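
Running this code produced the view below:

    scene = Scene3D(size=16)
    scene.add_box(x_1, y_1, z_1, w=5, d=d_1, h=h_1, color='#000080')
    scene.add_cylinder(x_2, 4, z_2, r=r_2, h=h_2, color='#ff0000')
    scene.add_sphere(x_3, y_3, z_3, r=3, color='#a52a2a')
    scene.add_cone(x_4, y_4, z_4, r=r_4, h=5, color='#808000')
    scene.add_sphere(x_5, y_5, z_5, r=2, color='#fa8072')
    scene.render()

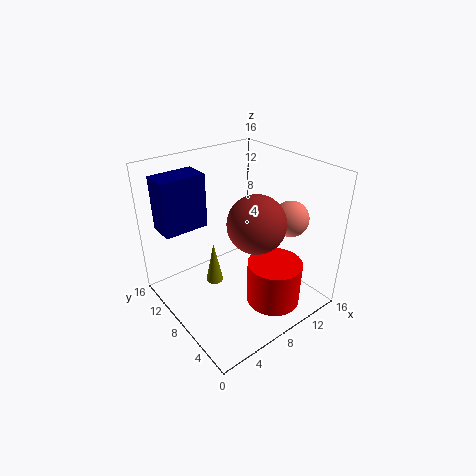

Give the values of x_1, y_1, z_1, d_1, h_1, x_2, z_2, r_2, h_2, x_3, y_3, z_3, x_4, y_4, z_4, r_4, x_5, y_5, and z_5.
x_1 = 1
y_1 = 11
z_1 = 9
d_1 = 3
h_1 = 6
x_2 = 10
z_2 = 1
r_2 = 3
h_2 = 5
x_3 = 8
y_3 = 5
z_3 = 11
x_4 = 6
y_4 = 10
z_4 = 2
r_4 = 1
x_5 = 13
y_5 = 5
z_5 = 10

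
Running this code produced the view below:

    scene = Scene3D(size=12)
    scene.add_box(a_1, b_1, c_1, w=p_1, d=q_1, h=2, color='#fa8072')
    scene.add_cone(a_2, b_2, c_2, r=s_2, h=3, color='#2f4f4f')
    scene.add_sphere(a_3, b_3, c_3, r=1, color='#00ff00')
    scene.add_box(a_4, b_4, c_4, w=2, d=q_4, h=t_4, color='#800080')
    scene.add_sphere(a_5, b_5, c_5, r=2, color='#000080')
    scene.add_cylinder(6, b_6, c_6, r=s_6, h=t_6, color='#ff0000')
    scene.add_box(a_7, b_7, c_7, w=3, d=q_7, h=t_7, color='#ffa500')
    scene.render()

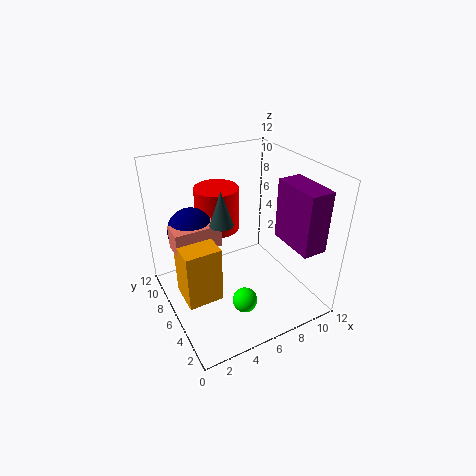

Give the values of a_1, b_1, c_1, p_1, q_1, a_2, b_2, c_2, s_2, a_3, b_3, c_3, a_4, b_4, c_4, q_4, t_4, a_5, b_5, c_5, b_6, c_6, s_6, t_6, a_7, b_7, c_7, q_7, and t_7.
a_1 = 1
b_1 = 7
c_1 = 5
p_1 = 4
q_1 = 2
a_2 = 5
b_2 = 7
c_2 = 7
s_2 = 1
a_3 = 5
b_3 = 3
c_3 = 2
a_4 = 9
b_4 = 1
c_4 = 6
q_4 = 4
t_4 = 5
a_5 = 3
b_5 = 9
c_5 = 6
b_6 = 10
c_6 = 5
s_6 = 2
t_6 = 4
a_7 = 1
b_7 = 5
c_7 = 1
q_7 = 3
t_7 = 5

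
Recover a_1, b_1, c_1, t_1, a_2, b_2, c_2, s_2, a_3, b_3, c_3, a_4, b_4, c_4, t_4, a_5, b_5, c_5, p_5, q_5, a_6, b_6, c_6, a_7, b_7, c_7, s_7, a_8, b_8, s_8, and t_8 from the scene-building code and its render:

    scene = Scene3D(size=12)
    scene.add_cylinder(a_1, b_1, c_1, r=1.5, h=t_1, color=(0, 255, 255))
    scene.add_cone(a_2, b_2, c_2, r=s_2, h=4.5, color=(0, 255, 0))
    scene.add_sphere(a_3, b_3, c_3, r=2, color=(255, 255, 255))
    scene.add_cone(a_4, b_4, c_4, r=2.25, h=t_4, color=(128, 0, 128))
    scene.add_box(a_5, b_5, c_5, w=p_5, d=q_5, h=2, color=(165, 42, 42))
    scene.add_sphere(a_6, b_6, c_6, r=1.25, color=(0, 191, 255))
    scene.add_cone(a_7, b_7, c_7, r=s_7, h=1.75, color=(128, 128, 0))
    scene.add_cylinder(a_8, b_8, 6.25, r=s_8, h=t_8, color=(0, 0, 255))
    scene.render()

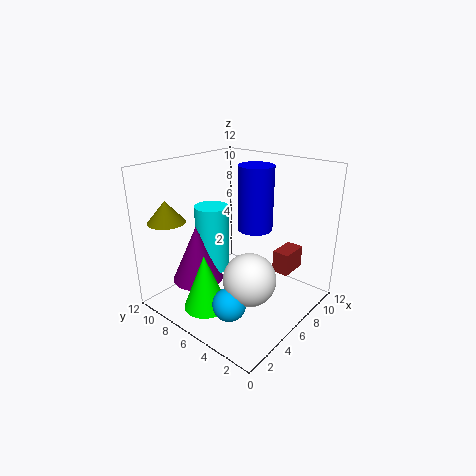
a_1 = 6.25, b_1 = 9.25, c_1 = 2, t_1 = 6, a_2 = 2.25, b_2 = 6.25, c_2 = 1.25, s_2 = 1.75, a_3 = 3.75, b_3 = 3, c_3 = 4.25, a_4 = 4.5, b_4 = 9.5, c_4 = 1.5, t_4 = 5, a_5 = 8.75, b_5 = 2.75, c_5 = 2.25, p_5 = 2.5, q_5 = 1.5, a_6 = 2, b_6 = 3.5, c_6 = 2.75, a_7 = 1.75, b_7 = 9.75, c_7 = 7.75, s_7 = 1.5, a_8 = 8, b_8 = 5.75, s_8 = 1.5, t_8 = 5.5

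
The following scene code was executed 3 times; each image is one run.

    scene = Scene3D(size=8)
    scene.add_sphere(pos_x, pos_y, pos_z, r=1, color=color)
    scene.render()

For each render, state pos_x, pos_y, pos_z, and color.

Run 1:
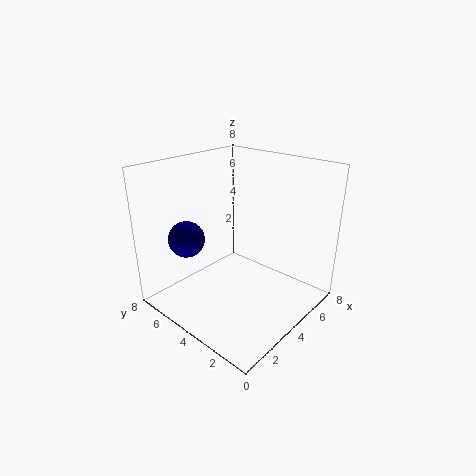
pos_x = 2
pos_y = 6
pos_z = 4
color = 'navy'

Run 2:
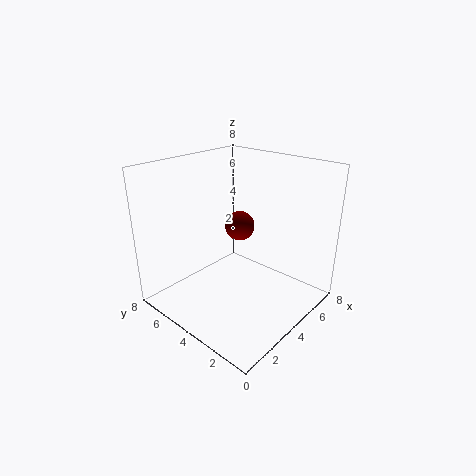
pos_x = 7
pos_y = 6.5
pos_z = 3
color = 'maroon'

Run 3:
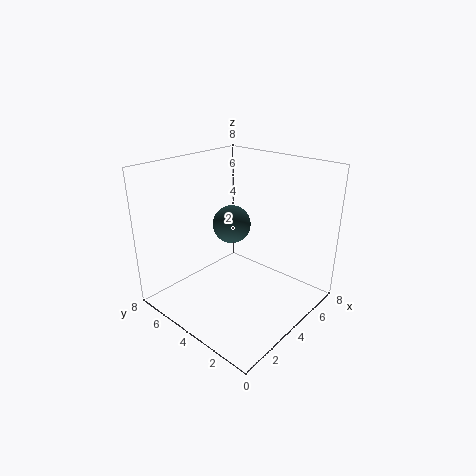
pos_x = 3.5
pos_y = 4
pos_z = 5
color = 'darkslategray'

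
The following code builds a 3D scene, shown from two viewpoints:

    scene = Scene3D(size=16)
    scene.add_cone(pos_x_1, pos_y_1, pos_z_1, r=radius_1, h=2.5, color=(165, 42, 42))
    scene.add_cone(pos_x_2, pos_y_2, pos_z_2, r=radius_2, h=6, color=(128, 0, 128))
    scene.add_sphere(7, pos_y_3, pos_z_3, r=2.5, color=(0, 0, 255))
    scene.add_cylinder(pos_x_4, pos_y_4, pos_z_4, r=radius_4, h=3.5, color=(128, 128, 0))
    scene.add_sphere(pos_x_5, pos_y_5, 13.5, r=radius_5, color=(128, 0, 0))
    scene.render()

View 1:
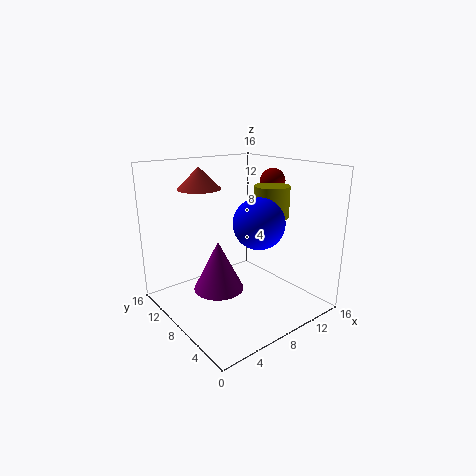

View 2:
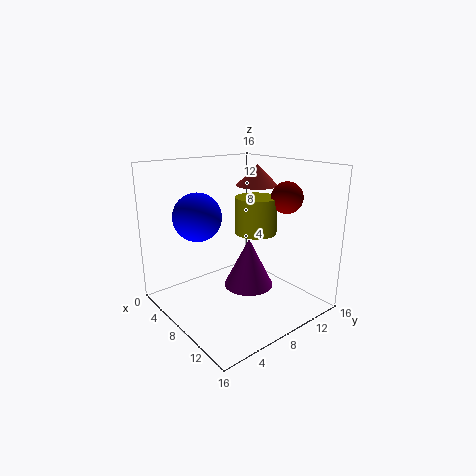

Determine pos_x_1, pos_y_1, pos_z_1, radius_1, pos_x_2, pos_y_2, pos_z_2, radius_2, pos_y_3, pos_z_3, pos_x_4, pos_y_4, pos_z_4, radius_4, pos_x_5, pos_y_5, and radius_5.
pos_x_1 = 6; pos_y_1 = 12.5; pos_z_1 = 13; radius_1 = 2.5; pos_x_2 = 7; pos_y_2 = 10.5; pos_z_2 = 1; radius_2 = 3; pos_y_3 = 3.5; pos_z_3 = 11; pos_x_4 = 12; pos_y_4 = 7; pos_z_4 = 10; radius_4 = 2; pos_x_5 = 14; pos_y_5 = 9; radius_5 = 1.5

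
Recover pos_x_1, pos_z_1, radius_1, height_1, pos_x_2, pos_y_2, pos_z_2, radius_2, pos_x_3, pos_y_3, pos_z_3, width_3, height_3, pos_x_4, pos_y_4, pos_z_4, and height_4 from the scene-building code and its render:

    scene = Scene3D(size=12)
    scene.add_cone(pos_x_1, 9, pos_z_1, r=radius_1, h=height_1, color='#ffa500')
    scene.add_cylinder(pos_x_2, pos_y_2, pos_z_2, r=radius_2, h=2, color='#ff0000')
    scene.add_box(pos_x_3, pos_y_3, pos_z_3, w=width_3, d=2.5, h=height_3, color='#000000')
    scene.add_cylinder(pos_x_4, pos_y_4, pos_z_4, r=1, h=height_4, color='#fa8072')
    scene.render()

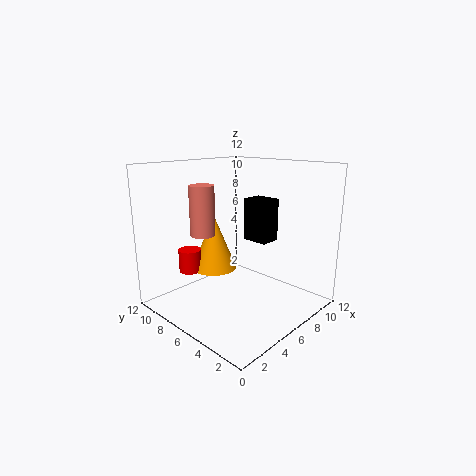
pos_x_1 = 6
pos_z_1 = 2.5
radius_1 = 2
height_1 = 5
pos_x_2 = 4
pos_y_2 = 10
pos_z_2 = 2.5
radius_2 = 1
pos_x_3 = 9.5
pos_y_3 = 6
pos_z_3 = 4.5
width_3 = 2
height_3 = 4
pos_x_4 = 3.5
pos_y_4 = 7.5
pos_z_4 = 6.5
height_4 = 4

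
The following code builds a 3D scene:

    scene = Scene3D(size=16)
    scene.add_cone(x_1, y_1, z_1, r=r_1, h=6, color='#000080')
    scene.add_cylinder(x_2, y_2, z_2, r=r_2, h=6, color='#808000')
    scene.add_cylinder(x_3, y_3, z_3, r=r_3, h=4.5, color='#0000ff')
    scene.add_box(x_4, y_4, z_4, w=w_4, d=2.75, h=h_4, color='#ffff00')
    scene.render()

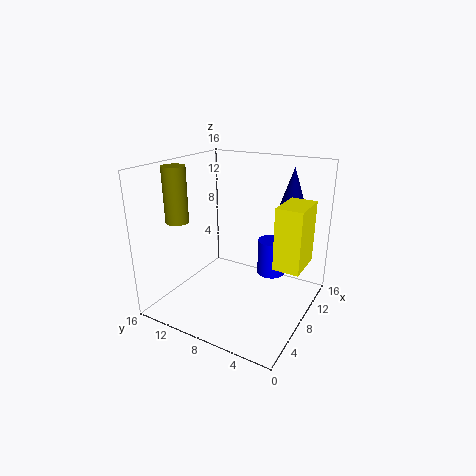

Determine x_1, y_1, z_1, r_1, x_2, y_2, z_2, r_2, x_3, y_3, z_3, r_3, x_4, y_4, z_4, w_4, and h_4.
x_1 = 13.75; y_1 = 4; z_1 = 9.25; r_1 = 2; x_2 = 4.5; y_2 = 13.5; z_2 = 10; r_2 = 1.25; x_3 = 13.5; y_3 = 6.25; z_3 = 1.5; r_3 = 1.75; x_4 = 6.25; y_4 = 0.25; z_4 = 6.25; w_4 = 4.25; h_4 = 6.5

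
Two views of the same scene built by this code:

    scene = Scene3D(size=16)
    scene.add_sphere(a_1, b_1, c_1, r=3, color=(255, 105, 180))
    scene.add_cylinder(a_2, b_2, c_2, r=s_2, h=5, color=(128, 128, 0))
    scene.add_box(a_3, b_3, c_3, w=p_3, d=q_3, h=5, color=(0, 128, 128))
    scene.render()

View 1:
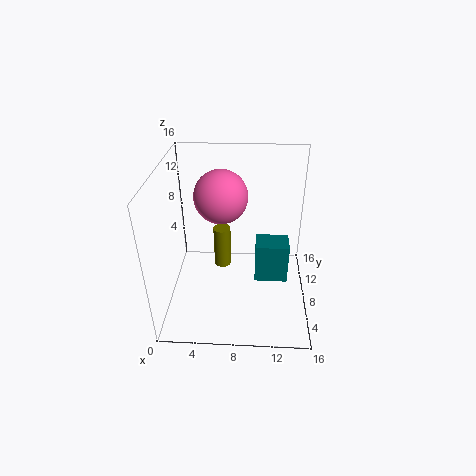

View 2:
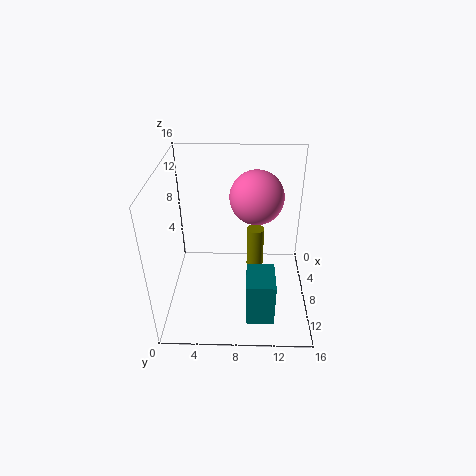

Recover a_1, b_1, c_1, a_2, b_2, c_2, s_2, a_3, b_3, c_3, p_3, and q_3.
a_1 = 6
b_1 = 10
c_1 = 12
a_2 = 6
b_2 = 10
c_2 = 3
s_2 = 1
a_3 = 10
b_3 = 9
c_3 = 1
p_3 = 4
q_3 = 3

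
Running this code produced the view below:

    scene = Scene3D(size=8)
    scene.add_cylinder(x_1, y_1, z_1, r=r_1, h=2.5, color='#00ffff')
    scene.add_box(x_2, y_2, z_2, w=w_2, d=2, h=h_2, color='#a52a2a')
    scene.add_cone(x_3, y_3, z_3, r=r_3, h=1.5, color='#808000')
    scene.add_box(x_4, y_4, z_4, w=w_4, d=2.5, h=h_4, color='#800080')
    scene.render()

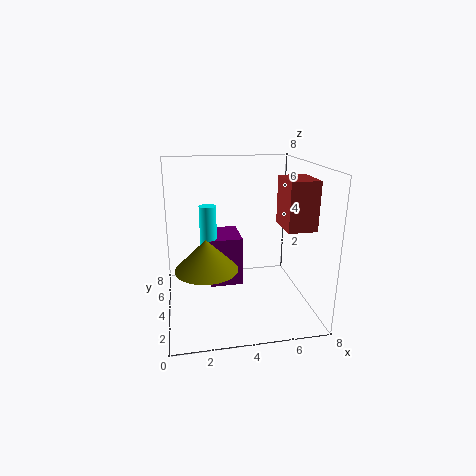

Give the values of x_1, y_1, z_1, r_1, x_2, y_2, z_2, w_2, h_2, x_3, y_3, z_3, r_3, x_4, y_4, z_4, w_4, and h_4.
x_1 = 2.5; y_1 = 5.5; z_1 = 3; r_1 = 0.5; x_2 = 6; y_2 = 1.5; z_2 = 5; w_2 = 1.5; h_2 = 2.5; x_3 = 2; y_3 = 1.5; z_3 = 3.5; r_3 = 1.5; x_4 = 2.5; y_4 = 5; z_4 = 0.5; w_4 = 2; h_4 = 3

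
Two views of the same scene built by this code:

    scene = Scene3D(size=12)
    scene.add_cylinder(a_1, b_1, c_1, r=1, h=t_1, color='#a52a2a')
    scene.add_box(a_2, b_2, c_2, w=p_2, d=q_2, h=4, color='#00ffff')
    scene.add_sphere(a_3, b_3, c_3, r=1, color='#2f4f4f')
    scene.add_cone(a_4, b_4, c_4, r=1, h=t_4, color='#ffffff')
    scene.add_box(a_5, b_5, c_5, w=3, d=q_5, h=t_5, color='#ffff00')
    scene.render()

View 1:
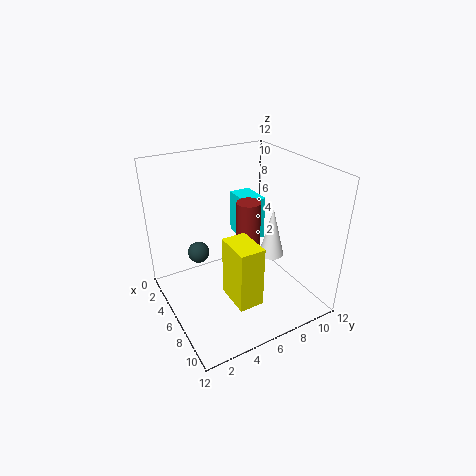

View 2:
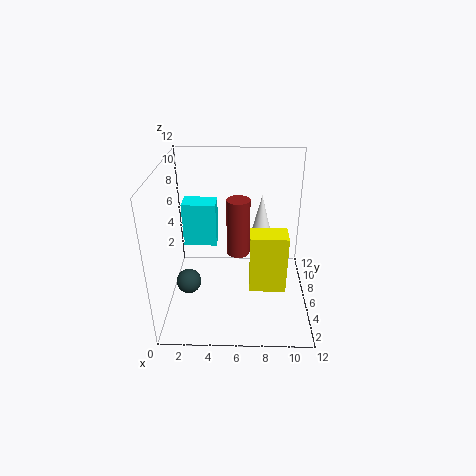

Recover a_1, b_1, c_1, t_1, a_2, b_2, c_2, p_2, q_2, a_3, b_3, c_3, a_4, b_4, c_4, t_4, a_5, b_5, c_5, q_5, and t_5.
a_1 = 6, b_1 = 7, c_1 = 4, t_1 = 5, a_2 = 1, b_2 = 8, c_2 = 4, p_2 = 3, q_2 = 2, a_3 = 2, b_3 = 4, c_3 = 3, a_4 = 8, b_4 = 8, c_4 = 5, t_4 = 4, a_5 = 7, b_5 = 4, c_5 = 2, q_5 = 2, t_5 = 5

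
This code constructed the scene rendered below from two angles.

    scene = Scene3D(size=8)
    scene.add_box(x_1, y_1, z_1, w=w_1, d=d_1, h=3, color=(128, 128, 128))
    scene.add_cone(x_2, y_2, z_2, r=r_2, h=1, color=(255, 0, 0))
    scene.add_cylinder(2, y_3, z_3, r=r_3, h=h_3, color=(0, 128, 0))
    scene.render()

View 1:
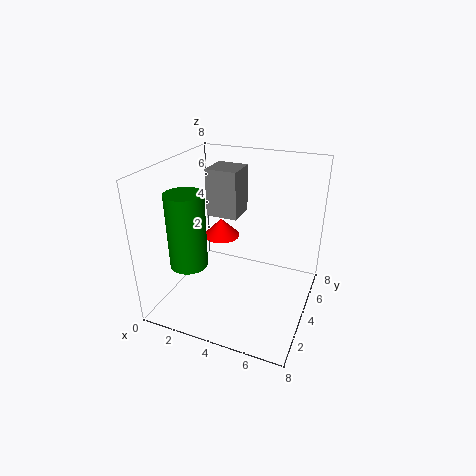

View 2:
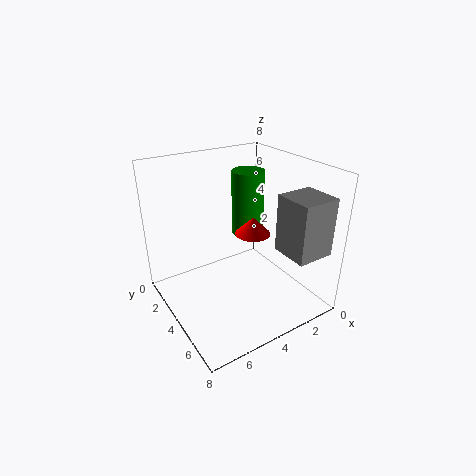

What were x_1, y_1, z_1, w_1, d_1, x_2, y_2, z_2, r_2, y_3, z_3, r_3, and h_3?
x_1 = 1; y_1 = 6; z_1 = 4; w_1 = 2; d_1 = 2; x_2 = 3; y_2 = 4; z_2 = 4; r_2 = 1; y_3 = 2; z_3 = 3; r_3 = 1; h_3 = 4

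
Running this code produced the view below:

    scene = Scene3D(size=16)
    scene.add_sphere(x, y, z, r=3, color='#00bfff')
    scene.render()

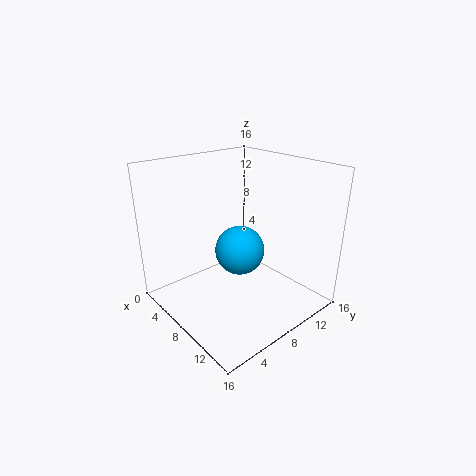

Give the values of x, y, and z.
x = 6
y = 10
z = 5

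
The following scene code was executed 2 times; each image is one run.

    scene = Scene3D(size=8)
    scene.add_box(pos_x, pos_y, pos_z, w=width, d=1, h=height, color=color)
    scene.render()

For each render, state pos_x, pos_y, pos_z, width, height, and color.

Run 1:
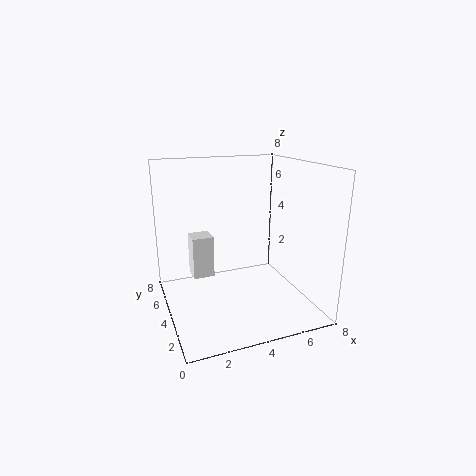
pos_x = 1, pos_y = 2, pos_z = 3, width = 1, height = 2, color = 'white'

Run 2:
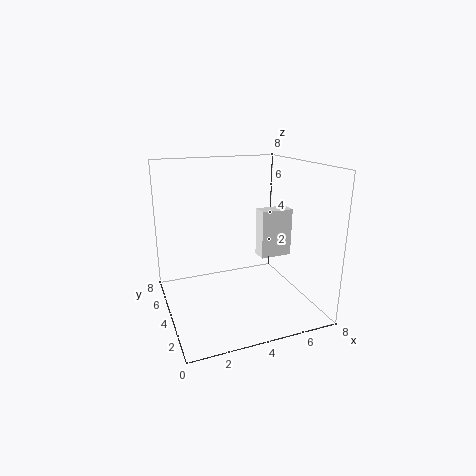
pos_x = 6, pos_y = 5, pos_z = 2, width = 2, height = 3, color = 'white'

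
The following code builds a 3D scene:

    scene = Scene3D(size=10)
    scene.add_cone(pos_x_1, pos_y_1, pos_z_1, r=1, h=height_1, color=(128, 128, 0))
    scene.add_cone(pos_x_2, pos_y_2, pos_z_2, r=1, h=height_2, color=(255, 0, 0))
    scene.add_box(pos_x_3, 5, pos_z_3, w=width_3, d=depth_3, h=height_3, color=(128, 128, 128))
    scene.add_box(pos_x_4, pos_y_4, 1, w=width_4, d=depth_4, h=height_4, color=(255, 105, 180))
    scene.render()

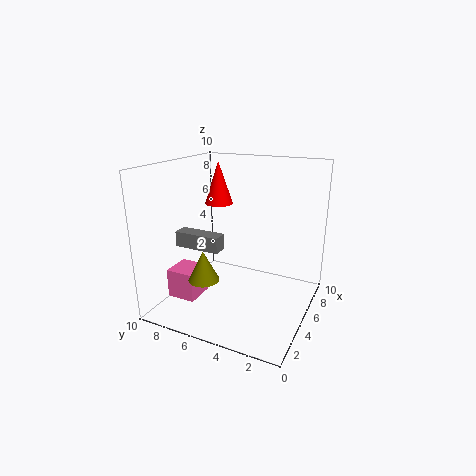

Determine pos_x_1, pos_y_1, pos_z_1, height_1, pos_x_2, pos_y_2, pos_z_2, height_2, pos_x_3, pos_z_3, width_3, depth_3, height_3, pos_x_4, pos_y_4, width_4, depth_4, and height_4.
pos_x_1 = 2, pos_y_1 = 6, pos_z_1 = 3, height_1 = 2, pos_x_2 = 6, pos_y_2 = 7, pos_z_2 = 7, height_2 = 3, pos_x_3 = 2, pos_z_3 = 5, width_3 = 1, depth_3 = 3, height_3 = 1, pos_x_4 = 2, pos_y_4 = 7, width_4 = 2, depth_4 = 2, height_4 = 2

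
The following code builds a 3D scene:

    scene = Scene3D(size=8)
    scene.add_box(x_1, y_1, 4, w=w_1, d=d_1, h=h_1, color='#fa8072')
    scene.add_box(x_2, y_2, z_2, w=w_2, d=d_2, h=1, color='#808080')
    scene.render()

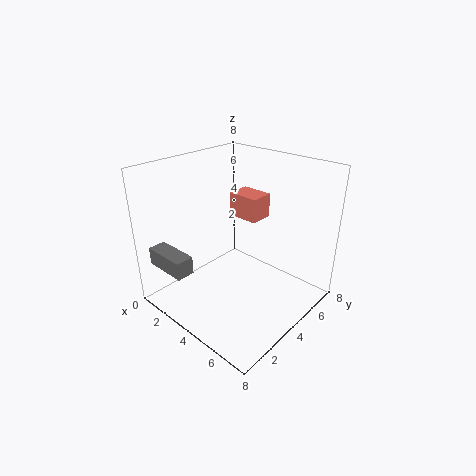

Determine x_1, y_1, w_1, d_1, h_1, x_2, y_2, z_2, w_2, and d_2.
x_1 = 1.5, y_1 = 6, w_1 = 2, d_1 = 1.5, h_1 = 1.5, x_2 = 0.5, y_2 = 0.5, z_2 = 2.5, w_2 = 2.5, d_2 = 1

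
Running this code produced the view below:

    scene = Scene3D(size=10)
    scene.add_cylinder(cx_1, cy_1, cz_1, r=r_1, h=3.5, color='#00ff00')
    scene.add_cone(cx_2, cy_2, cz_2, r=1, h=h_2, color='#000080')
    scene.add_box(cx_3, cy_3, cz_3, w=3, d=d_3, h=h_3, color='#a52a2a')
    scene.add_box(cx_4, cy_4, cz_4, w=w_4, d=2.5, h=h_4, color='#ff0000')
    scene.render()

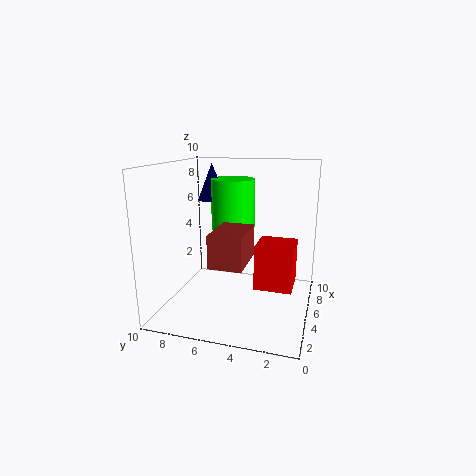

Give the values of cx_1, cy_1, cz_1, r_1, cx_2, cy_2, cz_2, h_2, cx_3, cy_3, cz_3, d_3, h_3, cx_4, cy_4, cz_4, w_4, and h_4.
cx_1 = 5.5, cy_1 = 5.5, cz_1 = 5.5, r_1 = 1.5, cx_2 = 5.5, cy_2 = 7, cz_2 = 7.5, h_2 = 2.5, cx_3 = 0.5, cy_3 = 3.5, cz_3 = 4.5, d_3 = 2, h_3 = 2, cx_4 = 3.5, cy_4 = 1, cz_4 = 2, w_4 = 2.5, h_4 = 3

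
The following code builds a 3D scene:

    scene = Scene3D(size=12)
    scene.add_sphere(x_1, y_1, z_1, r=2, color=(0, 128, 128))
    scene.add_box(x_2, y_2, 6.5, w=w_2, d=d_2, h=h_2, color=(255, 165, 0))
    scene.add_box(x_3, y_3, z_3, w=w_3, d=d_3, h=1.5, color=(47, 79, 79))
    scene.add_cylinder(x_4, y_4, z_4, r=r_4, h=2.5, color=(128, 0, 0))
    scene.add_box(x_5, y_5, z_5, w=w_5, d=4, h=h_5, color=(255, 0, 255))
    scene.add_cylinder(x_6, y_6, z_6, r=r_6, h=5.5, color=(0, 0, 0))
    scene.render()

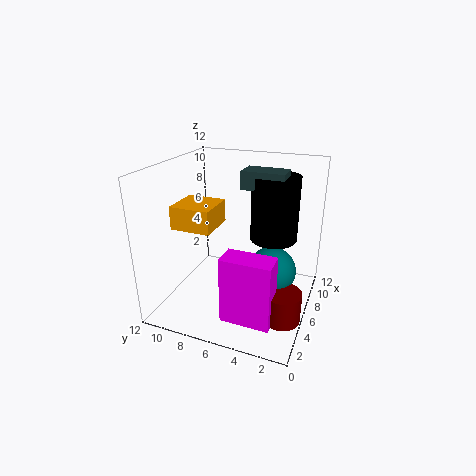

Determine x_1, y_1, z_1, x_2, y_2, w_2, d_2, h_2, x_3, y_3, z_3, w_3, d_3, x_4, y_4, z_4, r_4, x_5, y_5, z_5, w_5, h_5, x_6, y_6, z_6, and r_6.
x_1 = 6
y_1 = 3
z_1 = 3.5
x_2 = 4.5
y_2 = 8
w_2 = 3.5
d_2 = 3.5
h_2 = 2
x_3 = 6.5
y_3 = 2.5
z_3 = 10
w_3 = 2
d_3 = 3.5
x_4 = 4
y_4 = 1.5
z_4 = 0.5
r_4 = 1.5
x_5 = 2
y_5 = 2
z_5 = 0.5
w_5 = 2
h_5 = 5.5
x_6 = 8
y_6 = 3.5
z_6 = 5.5
r_6 = 2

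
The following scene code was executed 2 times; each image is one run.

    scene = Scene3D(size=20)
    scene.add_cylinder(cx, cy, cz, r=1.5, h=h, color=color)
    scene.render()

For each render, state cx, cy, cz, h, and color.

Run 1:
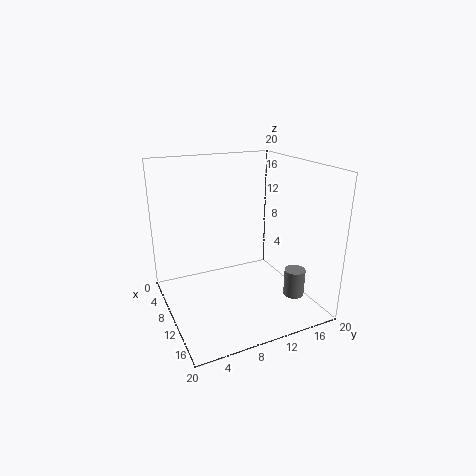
cx = 13.5
cy = 17.5
cz = 1
h = 4
color = 'gray'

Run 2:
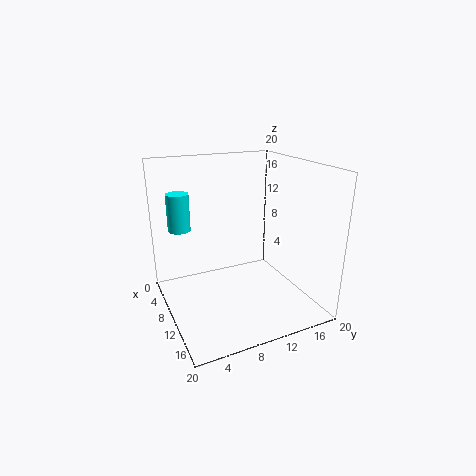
cx = 7.5
cy = 2.5
cz = 11.5
h = 5
color = 'cyan'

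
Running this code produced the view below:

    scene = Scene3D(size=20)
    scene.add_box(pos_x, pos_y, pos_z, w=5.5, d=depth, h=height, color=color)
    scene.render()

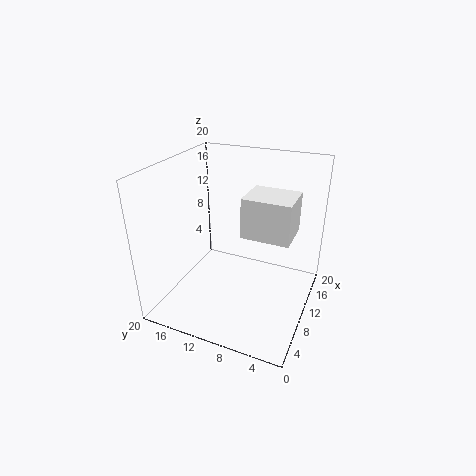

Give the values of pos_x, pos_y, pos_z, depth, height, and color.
pos_x = 8.5
pos_y = 2.5
pos_z = 11
depth = 6.5
height = 5.5
color = 'white'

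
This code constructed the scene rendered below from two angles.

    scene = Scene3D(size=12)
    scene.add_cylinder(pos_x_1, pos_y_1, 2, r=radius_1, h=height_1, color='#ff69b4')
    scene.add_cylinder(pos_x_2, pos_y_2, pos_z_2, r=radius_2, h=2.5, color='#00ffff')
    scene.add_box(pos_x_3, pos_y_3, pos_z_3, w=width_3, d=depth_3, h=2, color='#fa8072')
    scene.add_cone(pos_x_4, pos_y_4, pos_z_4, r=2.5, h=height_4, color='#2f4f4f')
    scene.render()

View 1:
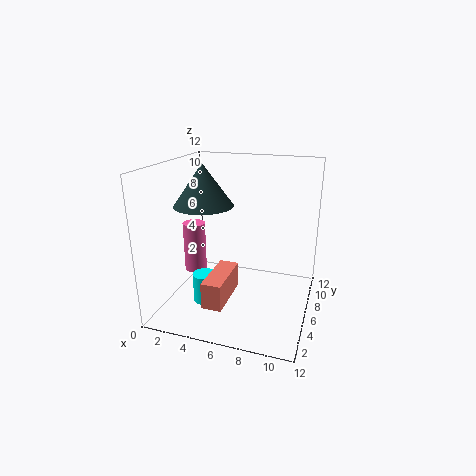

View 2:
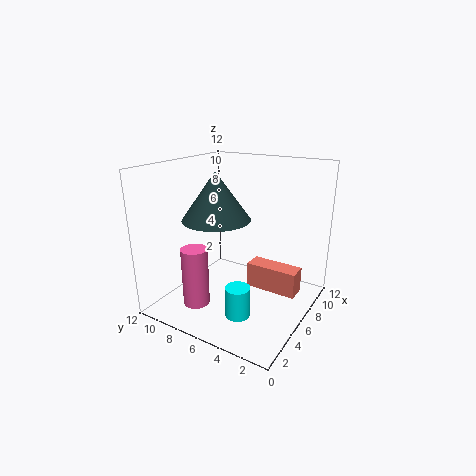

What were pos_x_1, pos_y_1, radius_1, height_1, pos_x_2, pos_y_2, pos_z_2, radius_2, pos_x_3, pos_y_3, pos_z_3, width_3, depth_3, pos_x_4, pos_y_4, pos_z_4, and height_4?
pos_x_1 = 1.5, pos_y_1 = 7, radius_1 = 1, height_1 = 4.5, pos_x_2 = 3.5, pos_y_2 = 4.5, pos_z_2 = 0.5, radius_2 = 1, pos_x_3 = 5, pos_y_3 = 0.5, pos_z_3 = 2.5, width_3 = 1.5, depth_3 = 4, pos_x_4 = 3, pos_y_4 = 6, pos_z_4 = 8.5, height_4 = 3.5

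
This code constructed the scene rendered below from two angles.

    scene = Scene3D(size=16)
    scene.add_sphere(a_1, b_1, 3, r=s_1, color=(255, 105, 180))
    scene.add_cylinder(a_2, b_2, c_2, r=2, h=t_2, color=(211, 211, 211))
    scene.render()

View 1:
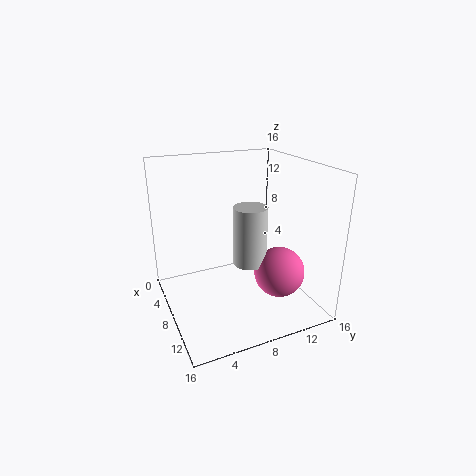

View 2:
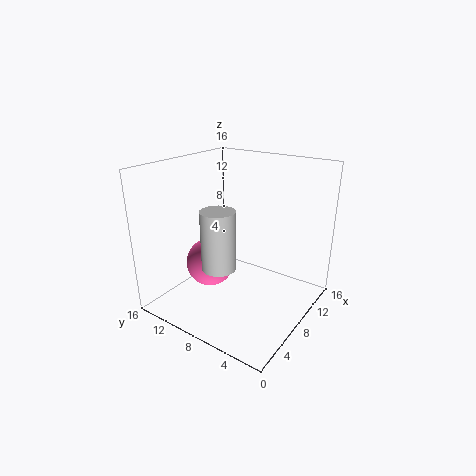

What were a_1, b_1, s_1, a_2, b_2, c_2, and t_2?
a_1 = 9; b_1 = 13; s_1 = 3; a_2 = 7; b_2 = 10; c_2 = 4; t_2 = 7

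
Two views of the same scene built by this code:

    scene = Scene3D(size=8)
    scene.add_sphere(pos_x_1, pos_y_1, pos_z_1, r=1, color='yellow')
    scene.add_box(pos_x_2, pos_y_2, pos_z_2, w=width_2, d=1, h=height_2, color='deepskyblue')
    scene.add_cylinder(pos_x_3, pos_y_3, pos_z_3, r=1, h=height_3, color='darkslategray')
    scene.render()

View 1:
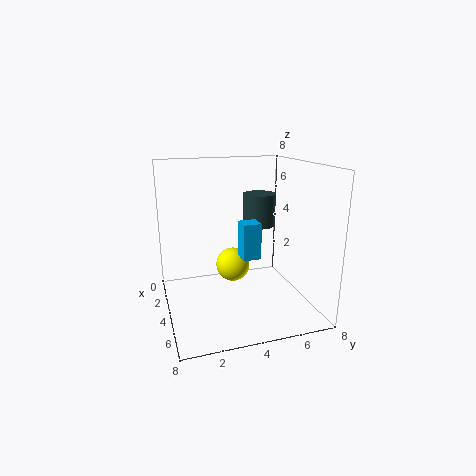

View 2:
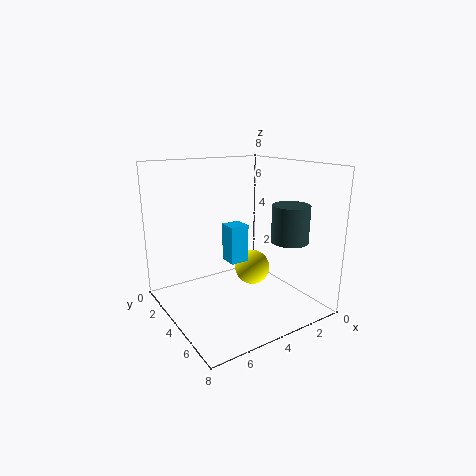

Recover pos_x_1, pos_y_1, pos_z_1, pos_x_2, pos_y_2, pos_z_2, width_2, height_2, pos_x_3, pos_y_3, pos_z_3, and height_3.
pos_x_1 = 3
pos_y_1 = 4
pos_z_1 = 2
pos_x_2 = 4
pos_y_2 = 4
pos_z_2 = 3
width_2 = 1
height_2 = 2
pos_x_3 = 2
pos_y_3 = 6
pos_z_3 = 4
height_3 = 2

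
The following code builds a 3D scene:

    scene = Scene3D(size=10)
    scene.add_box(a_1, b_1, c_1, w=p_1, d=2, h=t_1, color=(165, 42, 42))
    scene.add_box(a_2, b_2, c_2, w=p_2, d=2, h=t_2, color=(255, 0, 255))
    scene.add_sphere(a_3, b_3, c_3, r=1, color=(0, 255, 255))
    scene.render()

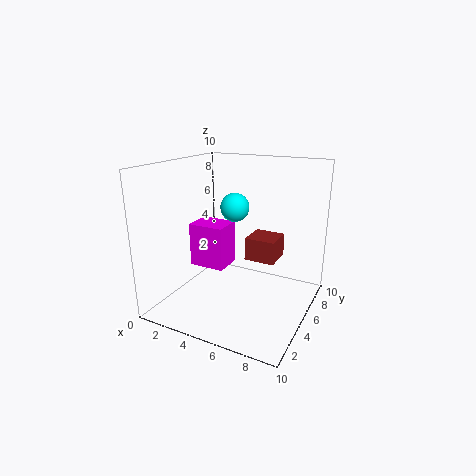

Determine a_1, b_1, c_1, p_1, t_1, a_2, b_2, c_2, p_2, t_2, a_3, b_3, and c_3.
a_1 = 6, b_1 = 4, c_1 = 4, p_1 = 2, t_1 = 1.5, a_2 = 2, b_2 = 3.5, c_2 = 3, p_2 = 2.5, t_2 = 3, a_3 = 4.5, b_3 = 5.5, c_3 = 7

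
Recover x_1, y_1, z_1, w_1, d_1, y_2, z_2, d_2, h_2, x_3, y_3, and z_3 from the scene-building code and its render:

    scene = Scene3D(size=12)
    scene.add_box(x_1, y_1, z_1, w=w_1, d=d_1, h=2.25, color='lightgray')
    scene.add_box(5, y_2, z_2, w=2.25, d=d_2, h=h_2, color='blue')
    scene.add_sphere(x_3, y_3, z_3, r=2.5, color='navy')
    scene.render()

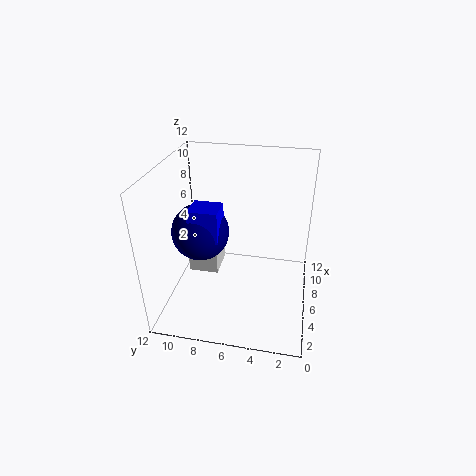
x_1 = 7.25
y_1 = 8.25
z_1 = 1
w_1 = 3.25
d_1 = 2.75
y_2 = 7.5
z_2 = 5.75
d_2 = 2.5
h_2 = 2.75
x_3 = 6.75
y_3 = 9.5
z_3 = 5.75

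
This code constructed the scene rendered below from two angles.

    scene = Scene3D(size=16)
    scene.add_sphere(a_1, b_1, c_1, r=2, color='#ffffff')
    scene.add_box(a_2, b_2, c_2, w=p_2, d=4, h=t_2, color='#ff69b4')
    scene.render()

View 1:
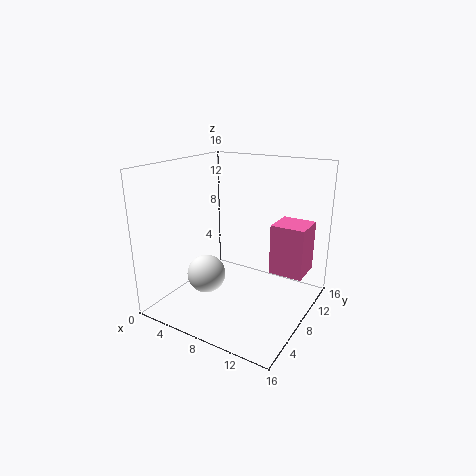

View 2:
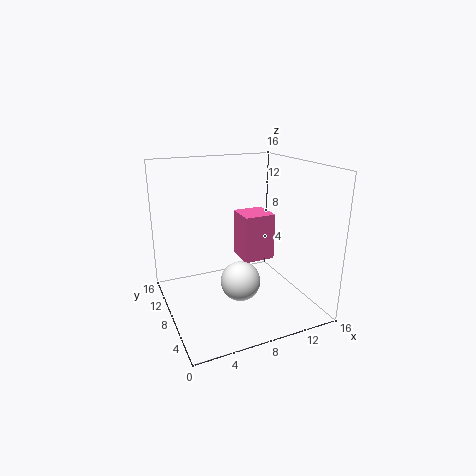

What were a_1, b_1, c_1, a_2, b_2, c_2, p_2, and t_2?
a_1 = 6.5; b_1 = 4; c_1 = 5; a_2 = 10.5; b_2 = 11; c_2 = 3; p_2 = 4; t_2 = 6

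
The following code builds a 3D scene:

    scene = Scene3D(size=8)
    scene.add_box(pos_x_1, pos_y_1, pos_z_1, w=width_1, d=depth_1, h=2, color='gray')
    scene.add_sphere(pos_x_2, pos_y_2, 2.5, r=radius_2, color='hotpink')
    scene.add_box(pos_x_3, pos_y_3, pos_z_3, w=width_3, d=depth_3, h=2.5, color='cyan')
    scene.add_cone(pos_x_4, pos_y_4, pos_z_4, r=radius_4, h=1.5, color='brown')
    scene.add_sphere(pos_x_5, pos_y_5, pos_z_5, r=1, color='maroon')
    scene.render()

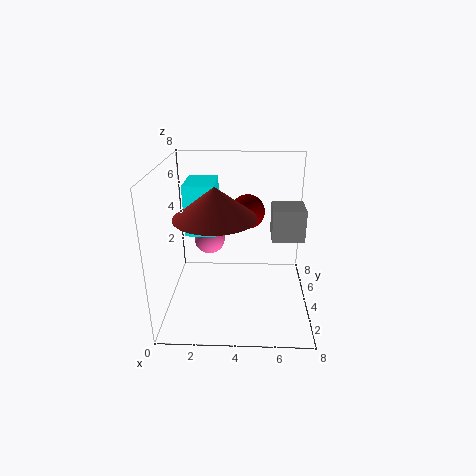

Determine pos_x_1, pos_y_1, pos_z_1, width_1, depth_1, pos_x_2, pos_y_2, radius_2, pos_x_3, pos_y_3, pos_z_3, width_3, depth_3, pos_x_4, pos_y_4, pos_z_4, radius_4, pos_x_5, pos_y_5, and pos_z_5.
pos_x_1 = 6; pos_y_1 = 5.5; pos_z_1 = 3; width_1 = 2; depth_1 = 2; pos_x_2 = 2; pos_y_2 = 7; radius_2 = 1; pos_x_3 = 1.5; pos_y_3 = 2; pos_z_3 = 5; width_3 = 1.5; depth_3 = 2; pos_x_4 = 3; pos_y_4 = 2; pos_z_4 = 6; radius_4 = 2; pos_x_5 = 4.5; pos_y_5 = 5.5; pos_z_5 = 5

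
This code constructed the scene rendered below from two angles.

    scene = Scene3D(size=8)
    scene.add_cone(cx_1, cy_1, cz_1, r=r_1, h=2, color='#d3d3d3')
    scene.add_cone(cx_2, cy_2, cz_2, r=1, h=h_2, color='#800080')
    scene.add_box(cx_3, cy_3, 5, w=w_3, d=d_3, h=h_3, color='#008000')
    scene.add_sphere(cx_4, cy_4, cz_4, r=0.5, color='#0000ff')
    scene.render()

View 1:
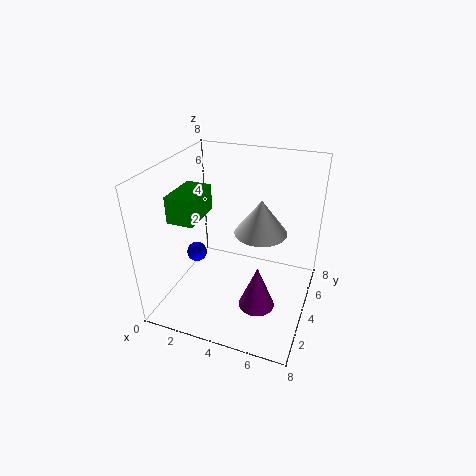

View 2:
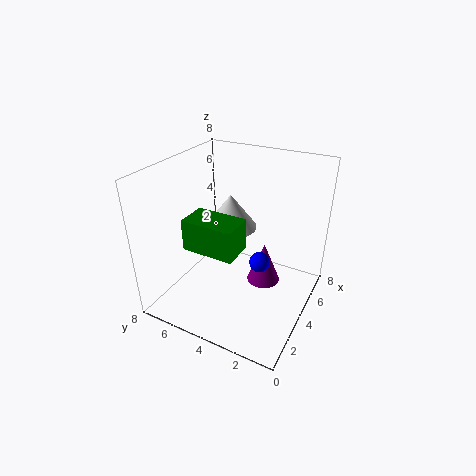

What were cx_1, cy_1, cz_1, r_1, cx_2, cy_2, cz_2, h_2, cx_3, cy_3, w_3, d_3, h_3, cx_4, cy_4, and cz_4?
cx_1 = 5
cy_1 = 5
cz_1 = 4
r_1 = 1.5
cx_2 = 5.5
cy_2 = 3
cz_2 = 0.5
h_2 = 2.5
cx_3 = 0.5
cy_3 = 2.5
w_3 = 1.5
d_3 = 2.5
h_3 = 1.5
cx_4 = 2.5
cy_4 = 2
cz_4 = 4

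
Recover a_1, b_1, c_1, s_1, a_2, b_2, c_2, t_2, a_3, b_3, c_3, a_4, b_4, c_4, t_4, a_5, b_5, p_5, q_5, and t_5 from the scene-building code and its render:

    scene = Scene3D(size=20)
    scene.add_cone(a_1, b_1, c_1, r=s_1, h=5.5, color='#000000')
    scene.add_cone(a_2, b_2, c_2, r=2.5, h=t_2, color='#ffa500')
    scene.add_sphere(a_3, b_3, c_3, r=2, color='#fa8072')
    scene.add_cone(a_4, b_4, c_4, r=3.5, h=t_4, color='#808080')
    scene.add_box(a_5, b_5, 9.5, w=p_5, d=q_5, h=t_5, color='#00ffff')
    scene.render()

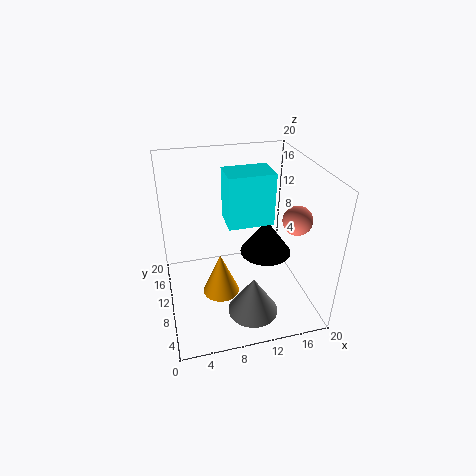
a_1 = 15.5
b_1 = 13.5
c_1 = 4.5
s_1 = 4
a_2 = 7
b_2 = 8
c_2 = 3
t_2 = 6
a_3 = 17.5
b_3 = 7.5
c_3 = 13
a_4 = 11
b_4 = 5.5
c_4 = 0.5
t_4 = 5.5
a_5 = 9.5
b_5 = 13
p_5 = 7
q_5 = 5
t_5 = 8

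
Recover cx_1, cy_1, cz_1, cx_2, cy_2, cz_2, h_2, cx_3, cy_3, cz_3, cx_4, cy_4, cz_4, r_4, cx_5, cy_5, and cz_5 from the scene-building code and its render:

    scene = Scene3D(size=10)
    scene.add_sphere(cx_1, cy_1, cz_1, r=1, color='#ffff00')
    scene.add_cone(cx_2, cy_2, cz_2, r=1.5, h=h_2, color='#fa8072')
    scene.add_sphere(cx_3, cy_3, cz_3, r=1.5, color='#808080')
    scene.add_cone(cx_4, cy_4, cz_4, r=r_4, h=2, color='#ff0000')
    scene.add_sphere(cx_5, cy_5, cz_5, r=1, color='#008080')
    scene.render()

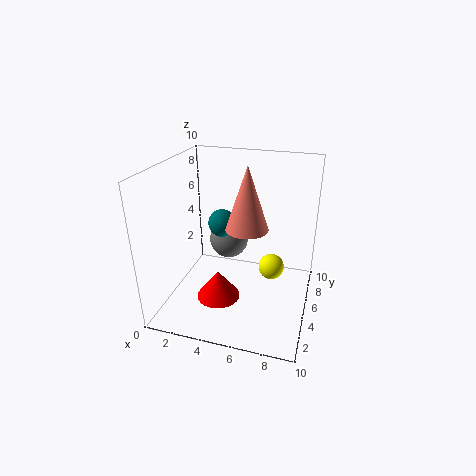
cx_1 = 7, cy_1 = 7.5, cz_1 = 1.5, cx_2 = 5.5, cy_2 = 5.5, cz_2 = 5.5, h_2 = 4.5, cx_3 = 3.5, cy_3 = 7.5, cz_3 = 3.5, cx_4 = 4, cy_4 = 3.5, cz_4 = 1, r_4 = 1.5, cx_5 = 3.5, cy_5 = 6, cz_5 = 5.5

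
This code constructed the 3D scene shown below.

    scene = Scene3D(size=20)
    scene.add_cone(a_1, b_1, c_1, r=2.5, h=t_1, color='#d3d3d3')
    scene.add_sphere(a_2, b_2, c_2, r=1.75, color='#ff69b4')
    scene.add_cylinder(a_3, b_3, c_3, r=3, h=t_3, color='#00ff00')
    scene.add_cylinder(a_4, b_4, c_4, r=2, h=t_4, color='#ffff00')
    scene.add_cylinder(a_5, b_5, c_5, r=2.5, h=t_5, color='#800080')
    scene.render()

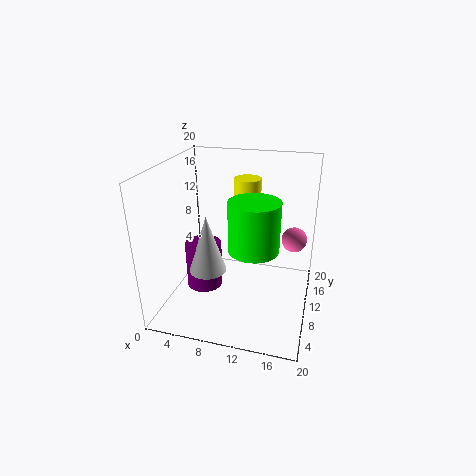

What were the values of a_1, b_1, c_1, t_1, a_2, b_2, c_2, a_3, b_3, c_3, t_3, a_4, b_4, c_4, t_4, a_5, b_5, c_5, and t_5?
a_1 = 6.75
b_1 = 6.5
c_1 = 6.5
t_1 = 7.75
a_2 = 17.5
b_2 = 12.5
c_2 = 9.5
a_3 = 13.5
b_3 = 4.25
c_3 = 11.75
t_3 = 6
a_4 = 10
b_4 = 15.25
c_4 = 10.75
t_4 = 6.25
a_5 = 5.5
b_5 = 8.25
c_5 = 3
t_5 = 6.5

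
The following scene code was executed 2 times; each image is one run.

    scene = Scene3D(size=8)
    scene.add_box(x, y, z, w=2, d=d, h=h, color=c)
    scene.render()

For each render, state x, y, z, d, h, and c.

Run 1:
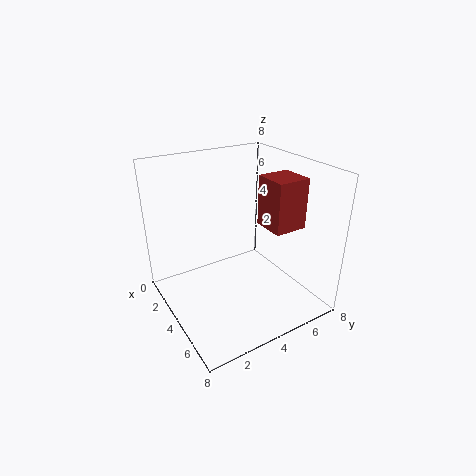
x = 3, y = 6, z = 4, d = 2, h = 3, c = 'brown'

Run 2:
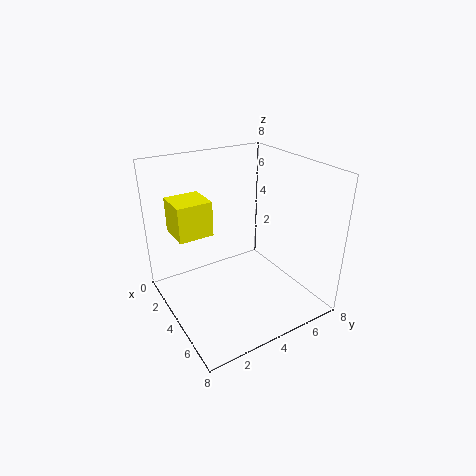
x = 1, y = 1, z = 4, d = 2, h = 2, c = 'yellow'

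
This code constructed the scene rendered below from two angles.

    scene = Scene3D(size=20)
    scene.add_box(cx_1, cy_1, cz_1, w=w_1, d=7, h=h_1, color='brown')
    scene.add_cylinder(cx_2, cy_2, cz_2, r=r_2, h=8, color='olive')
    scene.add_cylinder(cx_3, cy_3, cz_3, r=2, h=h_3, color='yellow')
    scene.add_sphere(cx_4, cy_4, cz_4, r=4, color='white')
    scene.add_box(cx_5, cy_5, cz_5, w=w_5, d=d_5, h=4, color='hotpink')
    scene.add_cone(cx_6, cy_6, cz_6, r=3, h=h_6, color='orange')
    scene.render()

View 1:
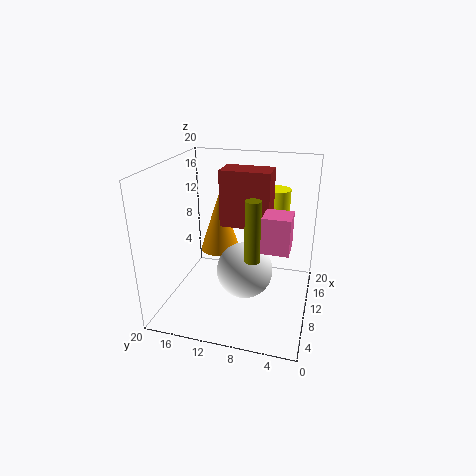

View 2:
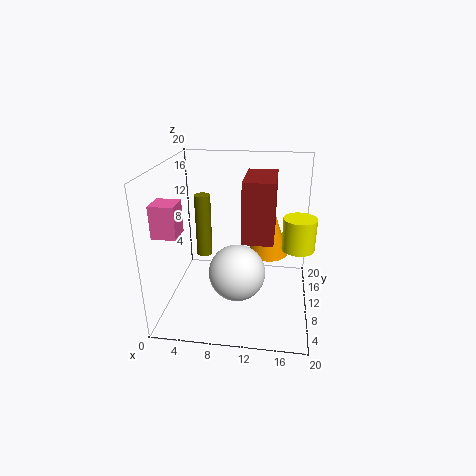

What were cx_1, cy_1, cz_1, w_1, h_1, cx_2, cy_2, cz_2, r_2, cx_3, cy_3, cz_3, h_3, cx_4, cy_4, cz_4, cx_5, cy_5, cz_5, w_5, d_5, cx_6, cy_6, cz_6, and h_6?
cx_1 = 11
cy_1 = 6
cz_1 = 11
w_1 = 4
h_1 = 8
cx_2 = 6
cy_2 = 7
cz_2 = 9
r_2 = 1
cx_3 = 18
cy_3 = 6
cz_3 = 11
h_3 = 4
cx_4 = 10
cy_4 = 9
cz_4 = 5
cx_5 = 1
cy_5 = 2
cz_5 = 13
w_5 = 3
d_5 = 3
cx_6 = 14
cy_6 = 14
cz_6 = 6
h_6 = 9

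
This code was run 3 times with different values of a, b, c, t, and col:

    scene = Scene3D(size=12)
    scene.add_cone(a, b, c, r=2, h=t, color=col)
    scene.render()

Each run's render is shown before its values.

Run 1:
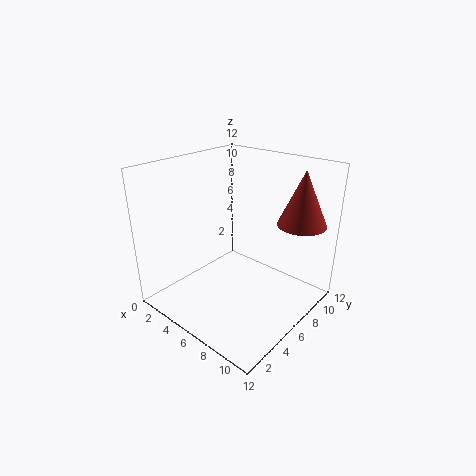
a = 10
b = 9.25
c = 7.25
t = 4.5
col = 'brown'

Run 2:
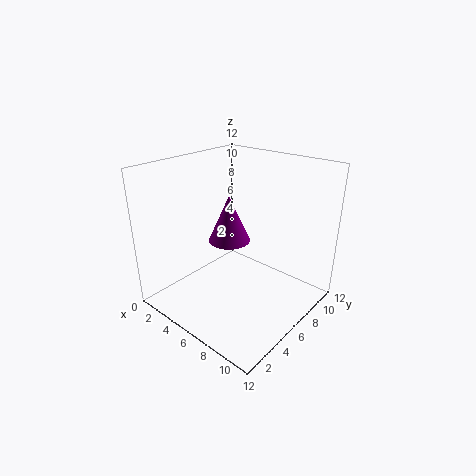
a = 2.75
b = 8.5
c = 3.75
t = 4.5
col = 'purple'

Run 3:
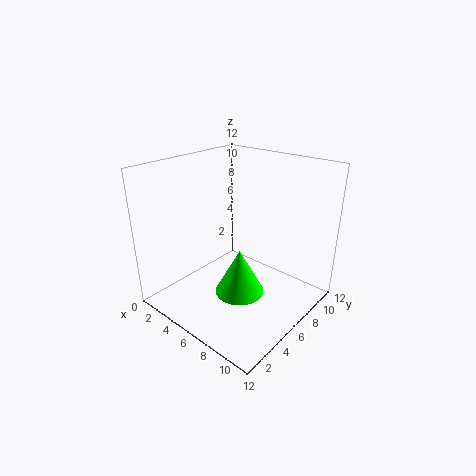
a = 7.25
b = 4.75
c = 2
t = 3.75
col = 'lime'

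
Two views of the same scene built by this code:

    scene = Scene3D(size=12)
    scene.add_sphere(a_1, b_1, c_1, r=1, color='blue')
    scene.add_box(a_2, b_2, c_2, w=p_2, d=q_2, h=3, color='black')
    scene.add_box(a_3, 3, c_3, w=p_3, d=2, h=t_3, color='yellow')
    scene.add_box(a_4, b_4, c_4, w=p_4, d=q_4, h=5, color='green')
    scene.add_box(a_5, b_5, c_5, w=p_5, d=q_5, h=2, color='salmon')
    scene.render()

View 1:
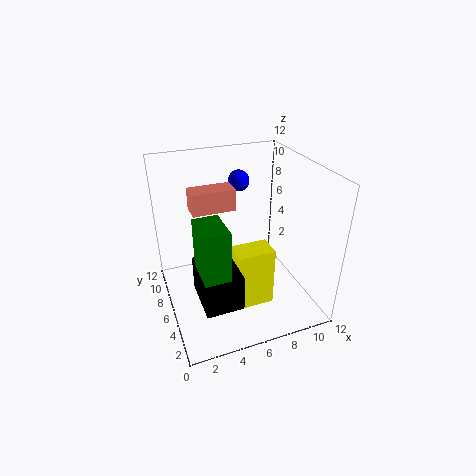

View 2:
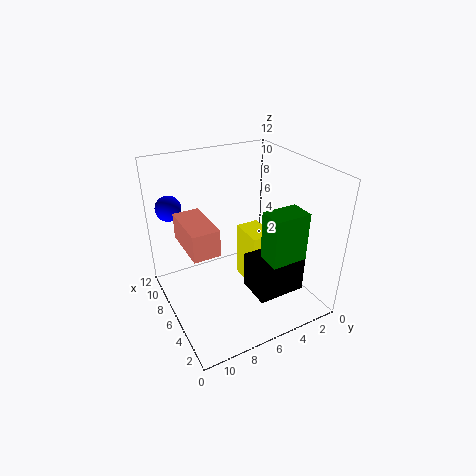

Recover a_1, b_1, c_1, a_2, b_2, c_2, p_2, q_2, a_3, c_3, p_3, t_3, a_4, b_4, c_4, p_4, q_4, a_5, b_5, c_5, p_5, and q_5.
a_1 = 8
b_1 = 11
c_1 = 9
a_2 = 2
b_2 = 2
c_2 = 2
p_2 = 3
q_2 = 4
a_3 = 5
c_3 = 1
p_3 = 3
t_3 = 5
a_4 = 2
b_4 = 2
c_4 = 4
p_4 = 2
q_4 = 3
a_5 = 3
b_5 = 9
c_5 = 7
p_5 = 4
q_5 = 2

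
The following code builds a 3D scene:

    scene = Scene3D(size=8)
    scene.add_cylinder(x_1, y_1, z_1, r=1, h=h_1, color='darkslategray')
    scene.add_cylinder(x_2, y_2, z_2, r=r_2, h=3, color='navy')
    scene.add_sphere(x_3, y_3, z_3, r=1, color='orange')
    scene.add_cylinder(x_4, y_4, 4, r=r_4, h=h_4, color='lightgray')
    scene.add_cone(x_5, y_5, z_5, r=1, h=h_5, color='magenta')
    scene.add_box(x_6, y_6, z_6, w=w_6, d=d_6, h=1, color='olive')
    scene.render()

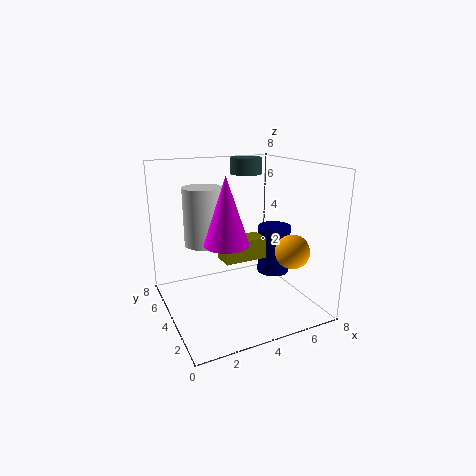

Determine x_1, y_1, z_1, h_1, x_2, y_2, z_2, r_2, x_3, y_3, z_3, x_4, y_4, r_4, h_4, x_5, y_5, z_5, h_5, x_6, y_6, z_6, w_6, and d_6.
x_1 = 6; y_1 = 7; z_1 = 7; h_1 = 1; x_2 = 7; y_2 = 5; z_2 = 1; r_2 = 1; x_3 = 7; y_3 = 3; z_3 = 3; x_4 = 2; y_4 = 4; r_4 = 1; h_4 = 3; x_5 = 2; y_5 = 1; z_5 = 5; h_5 = 3; x_6 = 2; y_6 = 1; z_6 = 4; w_6 = 2; d_6 = 1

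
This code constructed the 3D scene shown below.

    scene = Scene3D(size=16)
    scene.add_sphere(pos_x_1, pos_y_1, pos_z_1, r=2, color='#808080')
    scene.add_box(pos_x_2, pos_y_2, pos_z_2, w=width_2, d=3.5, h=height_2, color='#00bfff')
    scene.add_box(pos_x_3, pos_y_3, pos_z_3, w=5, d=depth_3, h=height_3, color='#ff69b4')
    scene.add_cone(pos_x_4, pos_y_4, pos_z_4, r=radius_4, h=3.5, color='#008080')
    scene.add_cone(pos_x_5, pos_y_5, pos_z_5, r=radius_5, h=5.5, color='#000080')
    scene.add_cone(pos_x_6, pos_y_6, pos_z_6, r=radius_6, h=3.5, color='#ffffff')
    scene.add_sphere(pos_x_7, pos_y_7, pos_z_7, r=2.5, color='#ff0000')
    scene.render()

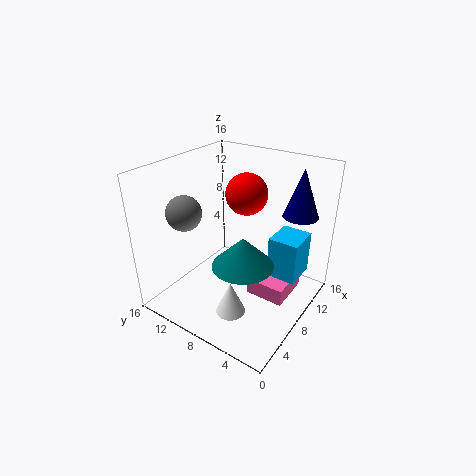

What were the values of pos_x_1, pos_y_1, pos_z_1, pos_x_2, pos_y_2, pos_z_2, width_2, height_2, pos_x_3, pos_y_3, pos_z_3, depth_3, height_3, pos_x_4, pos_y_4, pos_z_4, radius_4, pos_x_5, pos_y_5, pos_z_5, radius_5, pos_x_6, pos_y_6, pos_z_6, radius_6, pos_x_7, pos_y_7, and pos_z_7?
pos_x_1 = 5.5, pos_y_1 = 13.5, pos_z_1 = 10.5, pos_x_2 = 10.5, pos_y_2 = 2, pos_z_2 = 2.5, width_2 = 4, height_2 = 5, pos_x_3 = 8.5, pos_y_3 = 2.5, pos_z_3 = 0.5, depth_3 = 4.5, height_3 = 2, pos_x_4 = 7.5, pos_y_4 = 7, pos_z_4 = 5, radius_4 = 3.5, pos_x_5 = 13, pos_y_5 = 3, pos_z_5 = 10, radius_5 = 2, pos_x_6 = 3, pos_y_6 = 5.5, pos_z_6 = 2.5, radius_6 = 1.5, pos_x_7 = 12, pos_y_7 = 9.5, pos_z_7 = 11.5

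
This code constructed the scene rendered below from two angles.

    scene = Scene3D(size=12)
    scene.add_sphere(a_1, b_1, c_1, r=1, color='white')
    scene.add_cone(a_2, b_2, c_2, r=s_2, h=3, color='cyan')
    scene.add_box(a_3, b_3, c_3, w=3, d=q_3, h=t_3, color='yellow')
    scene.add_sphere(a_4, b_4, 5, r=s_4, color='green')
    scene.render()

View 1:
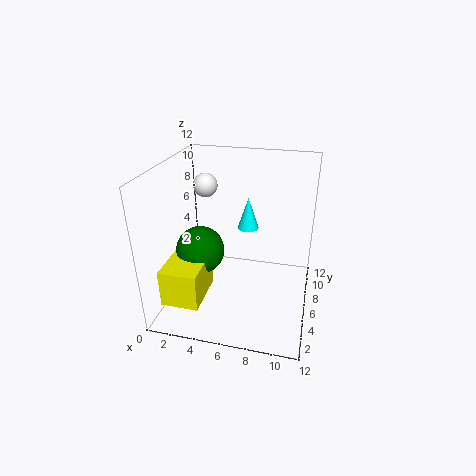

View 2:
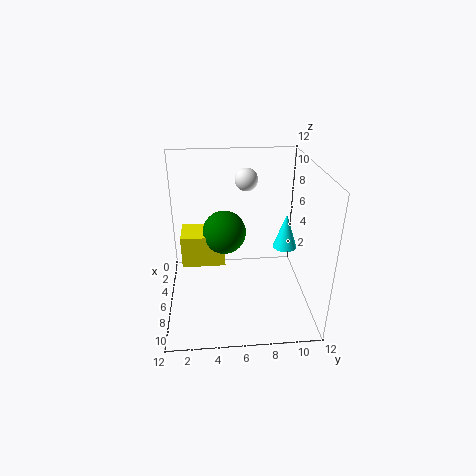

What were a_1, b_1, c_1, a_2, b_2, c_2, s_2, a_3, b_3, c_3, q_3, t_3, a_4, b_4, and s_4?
a_1 = 3
b_1 = 7
c_1 = 10
a_2 = 6
b_2 = 10
c_2 = 5
s_2 = 1
a_3 = 1
b_3 = 1
c_3 = 2
q_3 = 4
t_3 = 3
a_4 = 3
b_4 = 5
s_4 = 2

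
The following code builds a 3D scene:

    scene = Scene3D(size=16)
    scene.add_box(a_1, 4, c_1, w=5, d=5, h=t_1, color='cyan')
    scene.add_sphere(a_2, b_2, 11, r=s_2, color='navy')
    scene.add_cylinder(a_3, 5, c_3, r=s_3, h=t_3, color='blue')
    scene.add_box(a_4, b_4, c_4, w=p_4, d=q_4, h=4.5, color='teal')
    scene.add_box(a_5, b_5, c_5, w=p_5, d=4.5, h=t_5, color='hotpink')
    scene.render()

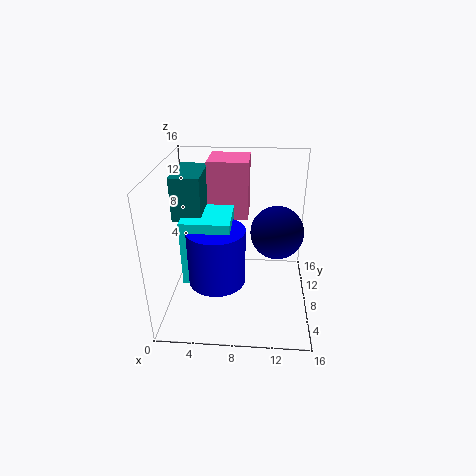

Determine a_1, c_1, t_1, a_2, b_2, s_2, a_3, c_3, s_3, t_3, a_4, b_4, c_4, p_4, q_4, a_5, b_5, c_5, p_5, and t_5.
a_1 = 2.5
c_1 = 4.5
t_1 = 7
a_2 = 12
b_2 = 4
s_2 = 2.5
a_3 = 6
c_3 = 4.5
s_3 = 3
t_3 = 6
a_4 = 1.5
b_4 = 5.5
c_4 = 11
p_4 = 3
q_4 = 5.5
a_5 = 4.5
b_5 = 9.5
c_5 = 9.5
p_5 = 4.5
t_5 = 6.5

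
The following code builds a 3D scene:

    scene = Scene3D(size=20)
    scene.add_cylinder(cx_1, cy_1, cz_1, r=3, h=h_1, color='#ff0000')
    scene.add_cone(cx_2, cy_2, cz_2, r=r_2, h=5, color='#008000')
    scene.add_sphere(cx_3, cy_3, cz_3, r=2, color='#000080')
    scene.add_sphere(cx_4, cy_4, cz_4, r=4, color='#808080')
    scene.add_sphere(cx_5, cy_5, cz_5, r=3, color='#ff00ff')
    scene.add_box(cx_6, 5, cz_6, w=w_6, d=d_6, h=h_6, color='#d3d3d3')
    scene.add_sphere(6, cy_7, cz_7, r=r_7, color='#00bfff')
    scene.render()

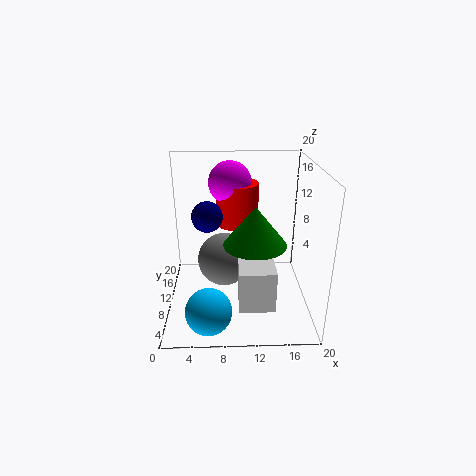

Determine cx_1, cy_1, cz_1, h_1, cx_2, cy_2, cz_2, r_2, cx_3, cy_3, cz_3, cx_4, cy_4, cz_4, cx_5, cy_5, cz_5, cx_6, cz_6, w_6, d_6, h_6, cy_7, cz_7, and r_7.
cx_1 = 10, cy_1 = 13, cz_1 = 11, h_1 = 6, cx_2 = 12, cy_2 = 6, cz_2 = 11, r_2 = 4, cx_3 = 6, cy_3 = 8, cz_3 = 14, cx_4 = 8, cy_4 = 13, cz_4 = 5, cx_5 = 9, cy_5 = 13, cz_5 = 17, cx_6 = 10, cz_6 = 1, w_6 = 5, d_6 = 6, h_6 = 6, cy_7 = 3, cz_7 = 3, r_7 = 3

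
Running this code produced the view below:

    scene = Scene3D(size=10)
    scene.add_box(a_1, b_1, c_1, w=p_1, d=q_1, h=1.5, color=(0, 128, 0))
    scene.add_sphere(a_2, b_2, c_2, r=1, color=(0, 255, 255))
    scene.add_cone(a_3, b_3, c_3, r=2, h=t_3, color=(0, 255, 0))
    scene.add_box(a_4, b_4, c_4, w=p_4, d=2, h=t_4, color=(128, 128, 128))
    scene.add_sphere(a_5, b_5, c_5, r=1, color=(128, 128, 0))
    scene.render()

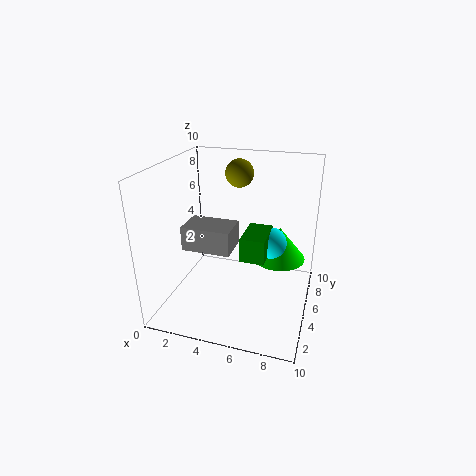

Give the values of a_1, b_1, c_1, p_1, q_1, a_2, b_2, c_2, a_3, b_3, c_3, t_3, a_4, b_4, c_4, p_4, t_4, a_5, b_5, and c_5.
a_1 = 6, b_1 = 2, c_1 = 5, p_1 = 1.5, q_1 = 2.5, a_2 = 7.5, b_2 = 4, c_2 = 5.5, a_3 = 7.5, b_3 = 7.5, c_3 = 2.5, t_3 = 2.5, a_4 = 2.5, b_4 = 1.5, c_4 = 5.5, p_4 = 3, t_4 = 1.5, a_5 = 4.5, b_5 = 7, c_5 = 9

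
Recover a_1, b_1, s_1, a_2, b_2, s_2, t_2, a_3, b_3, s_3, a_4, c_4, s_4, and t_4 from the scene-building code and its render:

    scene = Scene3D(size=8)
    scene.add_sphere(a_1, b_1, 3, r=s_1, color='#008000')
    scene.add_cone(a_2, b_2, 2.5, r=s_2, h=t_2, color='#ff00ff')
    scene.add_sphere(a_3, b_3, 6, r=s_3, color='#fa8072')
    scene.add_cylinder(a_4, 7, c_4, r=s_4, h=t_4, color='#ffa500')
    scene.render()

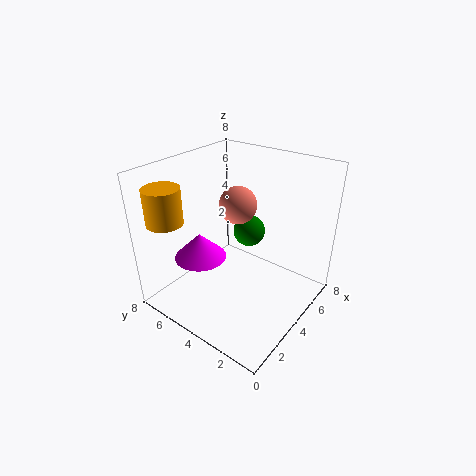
a_1 = 6.5; b_1 = 5; s_1 = 1; a_2 = 3; b_2 = 6; s_2 = 1.5; t_2 = 1.5; a_3 = 4; b_3 = 4; s_3 = 1; a_4 = 1.5; c_4 = 5; s_4 = 1; t_4 = 2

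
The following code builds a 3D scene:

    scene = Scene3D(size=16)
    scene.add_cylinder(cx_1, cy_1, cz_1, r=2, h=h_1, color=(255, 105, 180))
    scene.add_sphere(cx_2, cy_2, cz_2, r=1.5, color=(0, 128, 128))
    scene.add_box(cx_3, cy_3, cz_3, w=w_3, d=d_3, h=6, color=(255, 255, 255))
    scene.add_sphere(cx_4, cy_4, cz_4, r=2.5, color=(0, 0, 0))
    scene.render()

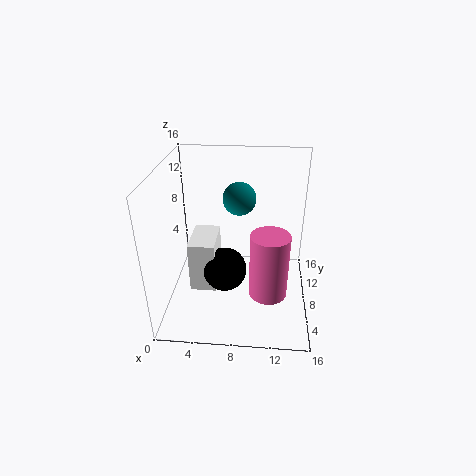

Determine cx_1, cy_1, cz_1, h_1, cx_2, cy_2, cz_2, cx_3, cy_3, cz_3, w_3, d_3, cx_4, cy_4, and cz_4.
cx_1 = 11.5
cy_1 = 4.5
cz_1 = 3.5
h_1 = 7
cx_2 = 8.5
cy_2 = 4
cz_2 = 14.5
cx_3 = 2.5
cy_3 = 6.5
cz_3 = 1.5
w_3 = 3
d_3 = 5
cx_4 = 6.5
cy_4 = 7.5
cz_4 = 4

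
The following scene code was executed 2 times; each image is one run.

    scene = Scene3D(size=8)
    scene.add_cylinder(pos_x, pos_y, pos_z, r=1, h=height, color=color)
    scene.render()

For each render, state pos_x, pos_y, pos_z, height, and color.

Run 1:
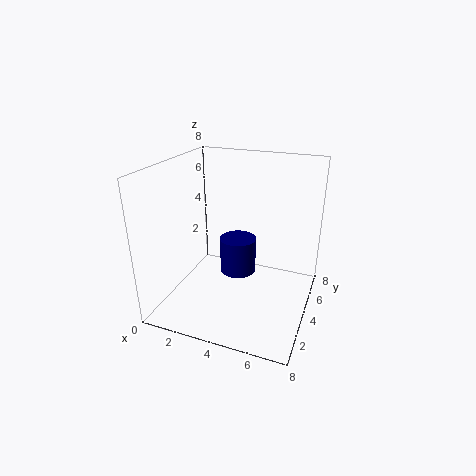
pos_x = 4, pos_y = 4, pos_z = 2, height = 2, color = 'navy'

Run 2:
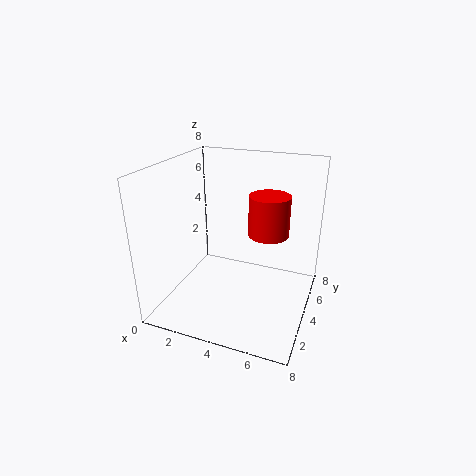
pos_x = 6, pos_y = 3, pos_z = 5, height = 2, color = 'red'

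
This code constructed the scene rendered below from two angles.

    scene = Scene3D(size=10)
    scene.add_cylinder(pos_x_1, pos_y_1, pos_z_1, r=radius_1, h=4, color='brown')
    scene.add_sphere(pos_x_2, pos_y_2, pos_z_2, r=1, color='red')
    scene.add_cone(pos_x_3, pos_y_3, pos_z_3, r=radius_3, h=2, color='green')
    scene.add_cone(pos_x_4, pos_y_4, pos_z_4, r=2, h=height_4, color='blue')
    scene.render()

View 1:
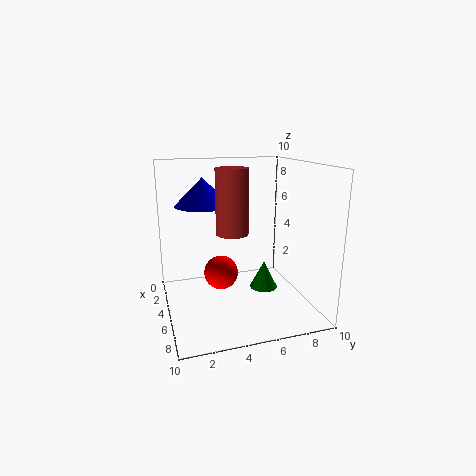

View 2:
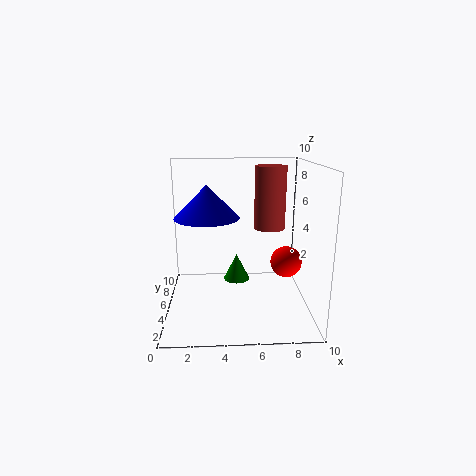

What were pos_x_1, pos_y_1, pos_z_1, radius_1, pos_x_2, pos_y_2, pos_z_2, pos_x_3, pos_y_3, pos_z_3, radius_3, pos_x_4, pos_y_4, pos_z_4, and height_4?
pos_x_1 = 7; pos_y_1 = 4; pos_z_1 = 6; radius_1 = 1; pos_x_2 = 8; pos_y_2 = 3; pos_z_2 = 4; pos_x_3 = 5; pos_y_3 = 7; pos_z_3 = 1; radius_3 = 1; pos_x_4 = 3; pos_y_4 = 3; pos_z_4 = 7; height_4 = 2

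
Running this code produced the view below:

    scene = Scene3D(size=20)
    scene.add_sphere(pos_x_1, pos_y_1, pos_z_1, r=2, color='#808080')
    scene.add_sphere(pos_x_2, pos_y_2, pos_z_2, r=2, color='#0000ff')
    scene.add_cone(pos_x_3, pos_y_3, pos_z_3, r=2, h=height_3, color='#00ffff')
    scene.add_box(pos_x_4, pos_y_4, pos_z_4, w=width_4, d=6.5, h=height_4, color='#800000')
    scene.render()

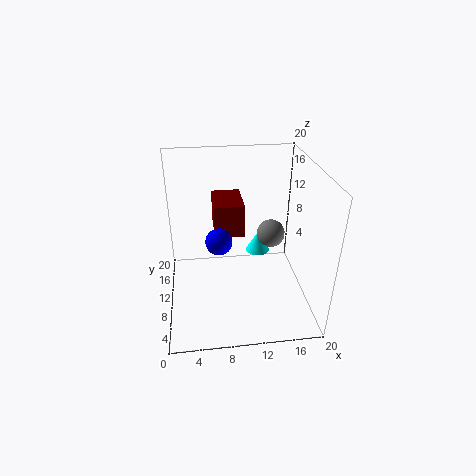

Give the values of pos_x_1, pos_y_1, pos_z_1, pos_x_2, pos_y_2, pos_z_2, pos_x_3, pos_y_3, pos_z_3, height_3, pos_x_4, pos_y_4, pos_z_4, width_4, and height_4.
pos_x_1 = 15; pos_y_1 = 11.5; pos_z_1 = 9.5; pos_x_2 = 7.5; pos_y_2 = 12.5; pos_z_2 = 8; pos_x_3 = 14.5; pos_y_3 = 18; pos_z_3 = 2.5; height_3 = 3.5; pos_x_4 = 7; pos_y_4 = 13.5; pos_z_4 = 8; width_4 = 4.5; height_4 = 5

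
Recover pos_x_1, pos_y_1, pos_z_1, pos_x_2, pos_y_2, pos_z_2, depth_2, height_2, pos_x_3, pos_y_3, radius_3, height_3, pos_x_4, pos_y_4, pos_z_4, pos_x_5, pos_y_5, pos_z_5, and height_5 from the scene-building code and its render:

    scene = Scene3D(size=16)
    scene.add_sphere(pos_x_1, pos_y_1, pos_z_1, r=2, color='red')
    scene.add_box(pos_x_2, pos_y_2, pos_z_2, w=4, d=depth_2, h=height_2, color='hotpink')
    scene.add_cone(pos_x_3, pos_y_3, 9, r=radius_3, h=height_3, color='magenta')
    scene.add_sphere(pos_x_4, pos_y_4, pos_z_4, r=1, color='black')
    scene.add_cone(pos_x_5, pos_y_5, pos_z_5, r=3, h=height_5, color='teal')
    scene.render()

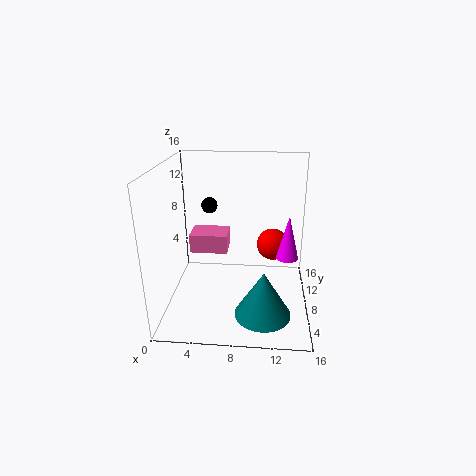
pos_x_1 = 12; pos_y_1 = 13; pos_z_1 = 5; pos_x_2 = 3; pos_y_2 = 6; pos_z_2 = 7; depth_2 = 3; height_2 = 2; pos_x_3 = 13; pos_y_3 = 2; radius_3 = 1; height_3 = 4; pos_x_4 = 4; pos_y_4 = 13; pos_z_4 = 10; pos_x_5 = 11; pos_y_5 = 4; pos_z_5 = 1; height_5 = 5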